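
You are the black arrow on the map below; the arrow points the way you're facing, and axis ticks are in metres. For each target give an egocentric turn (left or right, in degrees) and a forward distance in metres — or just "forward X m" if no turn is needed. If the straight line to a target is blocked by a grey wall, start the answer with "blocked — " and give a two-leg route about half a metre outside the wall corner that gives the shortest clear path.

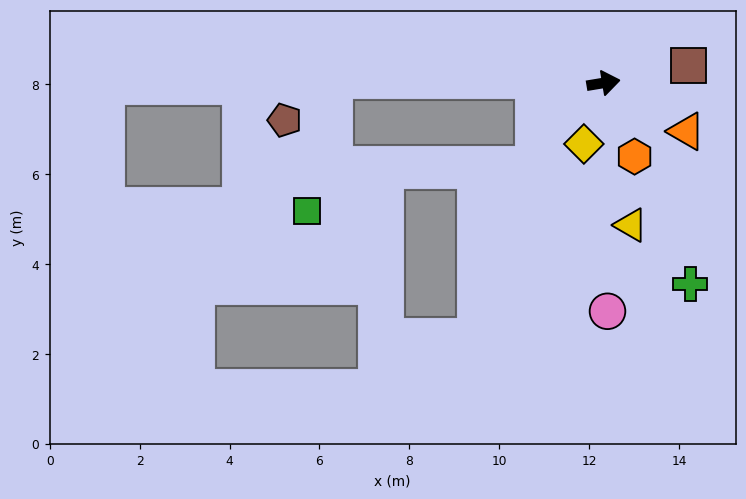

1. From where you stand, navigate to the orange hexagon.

turn right 77°, forward 1.8 m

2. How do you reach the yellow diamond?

turn right 117°, forward 1.4 m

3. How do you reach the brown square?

turn left 2°, forward 1.9 m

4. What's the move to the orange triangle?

turn right 40°, forward 2.1 m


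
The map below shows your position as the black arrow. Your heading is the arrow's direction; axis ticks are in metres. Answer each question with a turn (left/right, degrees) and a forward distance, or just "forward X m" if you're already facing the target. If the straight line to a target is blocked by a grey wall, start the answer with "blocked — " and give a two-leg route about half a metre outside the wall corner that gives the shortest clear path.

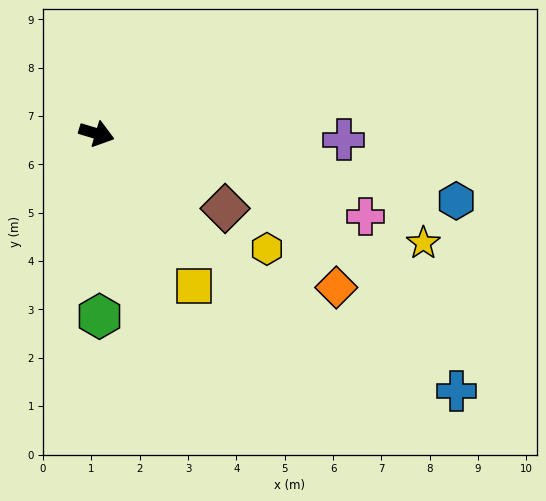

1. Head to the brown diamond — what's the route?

turn right 13°, forward 3.1 m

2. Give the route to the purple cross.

turn left 15°, forward 5.1 m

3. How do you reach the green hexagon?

turn right 72°, forward 3.8 m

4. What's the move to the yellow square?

turn right 41°, forward 3.7 m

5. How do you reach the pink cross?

forward 5.8 m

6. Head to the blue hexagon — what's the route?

turn left 6°, forward 7.6 m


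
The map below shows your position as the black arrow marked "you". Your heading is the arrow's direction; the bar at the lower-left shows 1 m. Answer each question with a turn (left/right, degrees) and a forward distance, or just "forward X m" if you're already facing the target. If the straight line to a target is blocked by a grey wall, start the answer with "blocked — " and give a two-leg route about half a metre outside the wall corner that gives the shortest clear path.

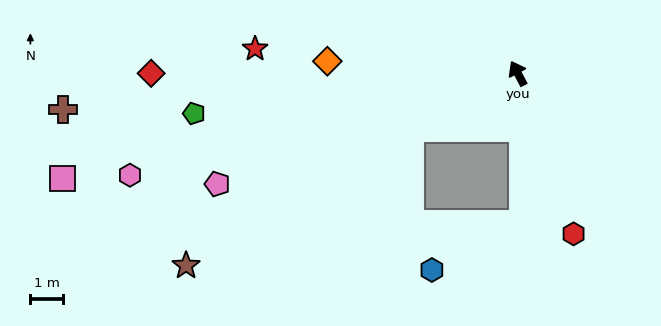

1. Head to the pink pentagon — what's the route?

turn left 82°, forward 9.8 m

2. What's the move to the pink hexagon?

turn left 77°, forward 12.2 m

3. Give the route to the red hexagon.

turn left 171°, forward 5.2 m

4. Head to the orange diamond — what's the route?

turn left 58°, forward 5.8 m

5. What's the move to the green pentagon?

turn left 69°, forward 9.9 m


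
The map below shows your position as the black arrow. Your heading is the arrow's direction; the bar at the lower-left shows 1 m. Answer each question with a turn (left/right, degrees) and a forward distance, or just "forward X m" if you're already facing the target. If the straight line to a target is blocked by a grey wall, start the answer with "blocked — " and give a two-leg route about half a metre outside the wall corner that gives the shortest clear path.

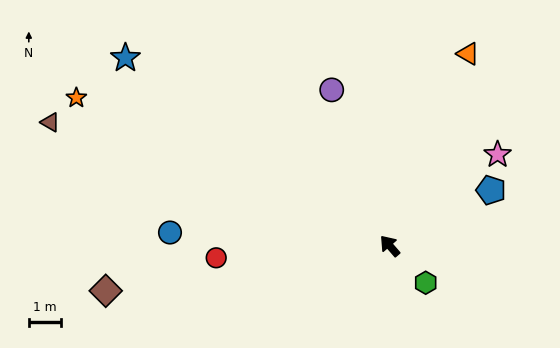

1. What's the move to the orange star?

turn left 24°, forward 10.9 m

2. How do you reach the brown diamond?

turn left 58°, forward 9.1 m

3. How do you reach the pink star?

turn right 91°, forward 4.5 m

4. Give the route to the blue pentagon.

turn right 102°, forward 3.6 m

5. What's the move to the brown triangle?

turn left 29°, forward 11.4 m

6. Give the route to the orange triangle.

turn right 63°, forward 6.5 m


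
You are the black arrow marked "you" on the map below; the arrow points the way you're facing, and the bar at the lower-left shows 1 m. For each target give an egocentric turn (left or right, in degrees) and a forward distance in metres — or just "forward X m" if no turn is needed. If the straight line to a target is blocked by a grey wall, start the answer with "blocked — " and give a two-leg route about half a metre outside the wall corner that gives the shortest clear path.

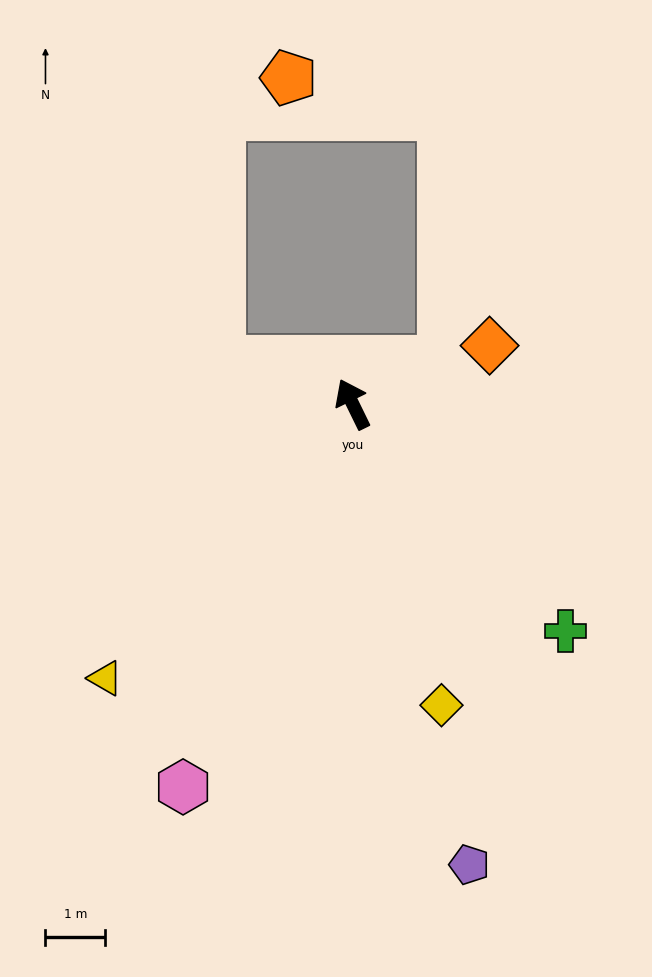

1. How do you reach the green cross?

turn right 163°, forward 5.2 m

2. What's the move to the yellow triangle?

turn left 112°, forward 6.2 m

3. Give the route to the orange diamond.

turn right 93°, forward 2.5 m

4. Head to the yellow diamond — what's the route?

turn left 170°, forward 5.3 m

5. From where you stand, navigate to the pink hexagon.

turn left 130°, forward 7.0 m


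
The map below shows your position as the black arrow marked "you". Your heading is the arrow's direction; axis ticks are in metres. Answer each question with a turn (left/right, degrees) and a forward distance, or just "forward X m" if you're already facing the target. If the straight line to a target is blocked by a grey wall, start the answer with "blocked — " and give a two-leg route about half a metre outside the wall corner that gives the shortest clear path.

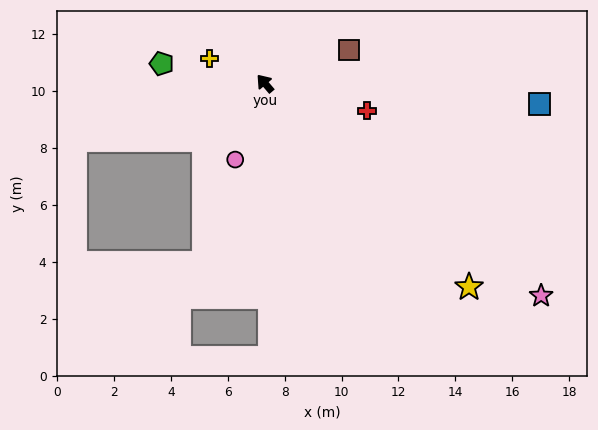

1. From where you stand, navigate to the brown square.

turn right 109°, forward 3.2 m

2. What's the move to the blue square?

turn right 135°, forward 9.7 m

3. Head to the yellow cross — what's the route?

turn left 25°, forward 2.1 m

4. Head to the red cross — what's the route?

turn right 145°, forward 3.7 m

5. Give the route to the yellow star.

turn right 175°, forward 10.1 m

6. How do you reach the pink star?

turn right 168°, forward 12.2 m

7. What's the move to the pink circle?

turn left 118°, forward 2.9 m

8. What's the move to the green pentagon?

turn left 39°, forward 3.7 m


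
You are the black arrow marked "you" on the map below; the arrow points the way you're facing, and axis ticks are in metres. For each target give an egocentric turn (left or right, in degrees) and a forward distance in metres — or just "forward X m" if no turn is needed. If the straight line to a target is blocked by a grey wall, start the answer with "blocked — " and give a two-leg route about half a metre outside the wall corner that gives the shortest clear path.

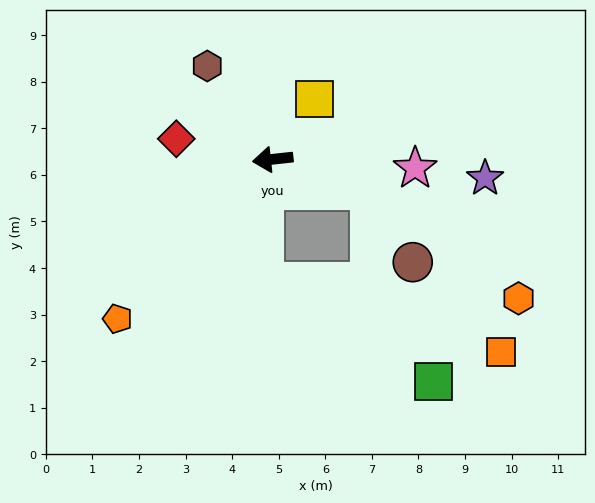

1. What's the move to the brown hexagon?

turn right 61°, forward 2.4 m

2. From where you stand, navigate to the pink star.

turn left 170°, forward 3.1 m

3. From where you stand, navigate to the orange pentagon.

turn left 40°, forward 4.8 m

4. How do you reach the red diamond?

turn right 18°, forward 2.1 m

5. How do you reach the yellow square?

turn right 131°, forward 1.6 m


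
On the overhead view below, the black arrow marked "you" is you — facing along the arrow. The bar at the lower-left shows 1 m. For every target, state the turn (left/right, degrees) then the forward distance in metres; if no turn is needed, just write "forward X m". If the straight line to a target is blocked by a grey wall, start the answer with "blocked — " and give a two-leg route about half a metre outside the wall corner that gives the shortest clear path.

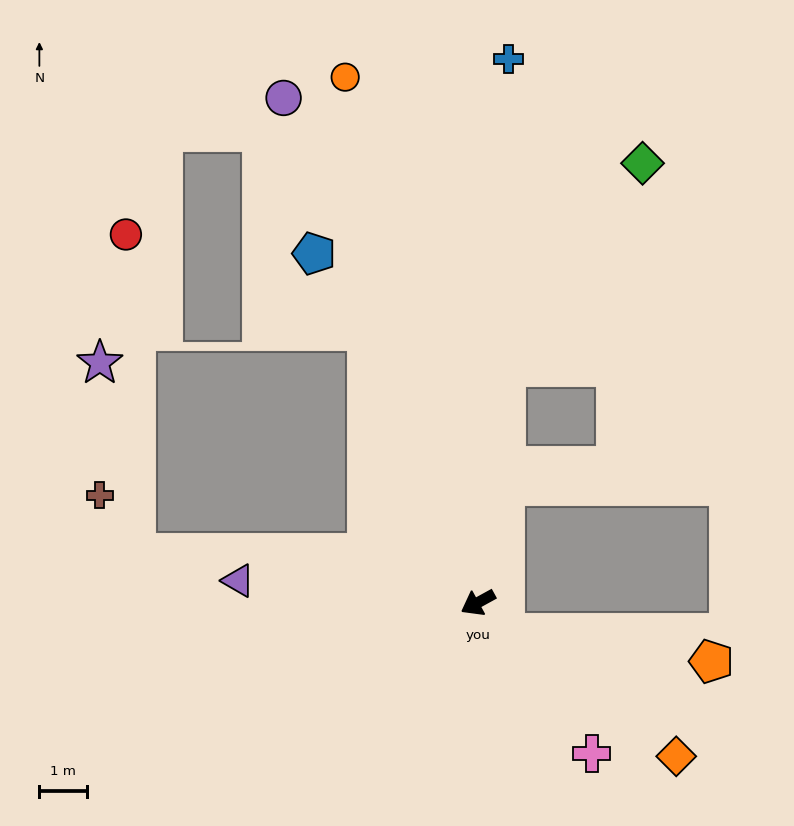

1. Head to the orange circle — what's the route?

turn right 105°, forward 11.4 m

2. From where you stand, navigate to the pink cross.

turn left 98°, forward 4.0 m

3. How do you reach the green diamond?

blocked — turn right 125°, forward 5.0 m, then turn right 28°, forward 5.2 m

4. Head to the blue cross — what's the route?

turn right 122°, forward 11.4 m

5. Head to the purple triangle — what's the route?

turn right 34°, forward 5.0 m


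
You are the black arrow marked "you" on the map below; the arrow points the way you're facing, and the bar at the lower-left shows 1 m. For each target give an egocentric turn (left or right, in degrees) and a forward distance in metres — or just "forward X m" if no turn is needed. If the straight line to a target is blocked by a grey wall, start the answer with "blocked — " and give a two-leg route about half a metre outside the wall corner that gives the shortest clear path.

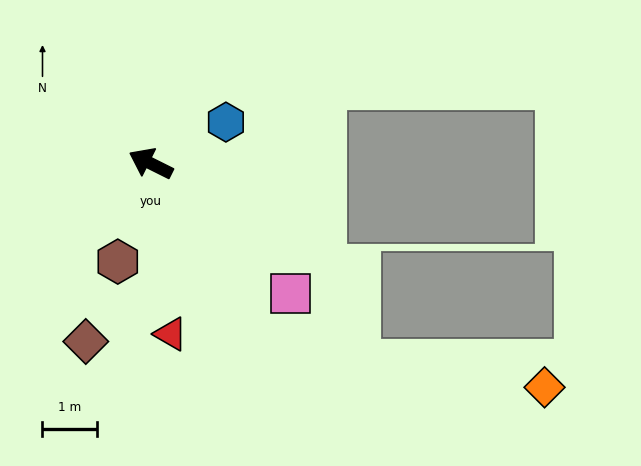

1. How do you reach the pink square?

turn left 164°, forward 3.5 m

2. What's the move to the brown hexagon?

turn left 98°, forward 1.9 m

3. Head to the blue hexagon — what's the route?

turn right 125°, forward 1.6 m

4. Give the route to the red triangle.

turn left 123°, forward 3.1 m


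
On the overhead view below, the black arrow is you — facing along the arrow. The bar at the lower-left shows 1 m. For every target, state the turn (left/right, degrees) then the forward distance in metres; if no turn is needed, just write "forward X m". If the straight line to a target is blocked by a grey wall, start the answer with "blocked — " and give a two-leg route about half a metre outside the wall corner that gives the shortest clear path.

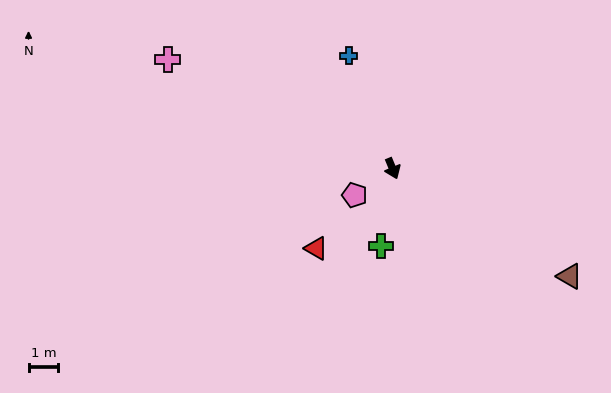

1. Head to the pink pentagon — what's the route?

turn right 78°, forward 1.5 m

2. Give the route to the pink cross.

turn right 138°, forward 8.3 m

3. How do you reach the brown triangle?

turn left 36°, forward 6.9 m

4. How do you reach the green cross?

turn right 31°, forward 2.6 m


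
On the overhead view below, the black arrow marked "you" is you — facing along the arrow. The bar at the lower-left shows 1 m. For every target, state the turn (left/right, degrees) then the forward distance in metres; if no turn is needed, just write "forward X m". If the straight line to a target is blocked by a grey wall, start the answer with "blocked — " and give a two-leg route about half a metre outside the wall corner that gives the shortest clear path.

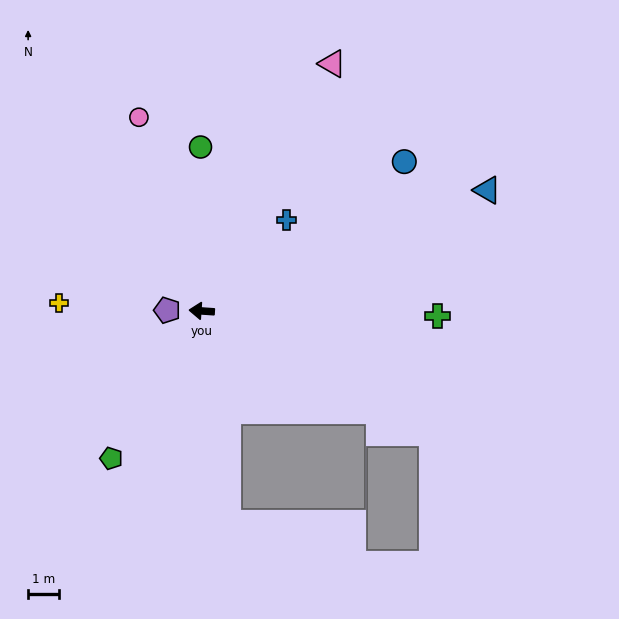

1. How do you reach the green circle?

turn right 86°, forward 5.3 m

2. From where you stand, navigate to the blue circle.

turn right 140°, forward 8.1 m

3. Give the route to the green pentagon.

turn left 62°, forward 5.6 m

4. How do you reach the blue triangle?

turn right 153°, forward 10.0 m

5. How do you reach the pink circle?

turn right 68°, forward 6.6 m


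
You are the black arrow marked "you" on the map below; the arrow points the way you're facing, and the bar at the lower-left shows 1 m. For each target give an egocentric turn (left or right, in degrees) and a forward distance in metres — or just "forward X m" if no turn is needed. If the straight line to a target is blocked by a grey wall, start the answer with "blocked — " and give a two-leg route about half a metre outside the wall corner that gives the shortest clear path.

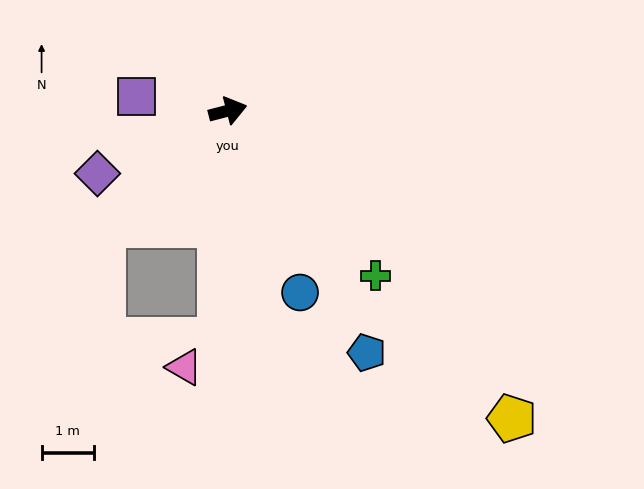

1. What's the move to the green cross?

turn right 63°, forward 4.2 m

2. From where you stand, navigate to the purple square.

turn left 157°, forward 1.8 m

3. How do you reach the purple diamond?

turn right 169°, forward 2.8 m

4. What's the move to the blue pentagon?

turn right 75°, forward 5.3 m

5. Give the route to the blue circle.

turn right 83°, forward 3.7 m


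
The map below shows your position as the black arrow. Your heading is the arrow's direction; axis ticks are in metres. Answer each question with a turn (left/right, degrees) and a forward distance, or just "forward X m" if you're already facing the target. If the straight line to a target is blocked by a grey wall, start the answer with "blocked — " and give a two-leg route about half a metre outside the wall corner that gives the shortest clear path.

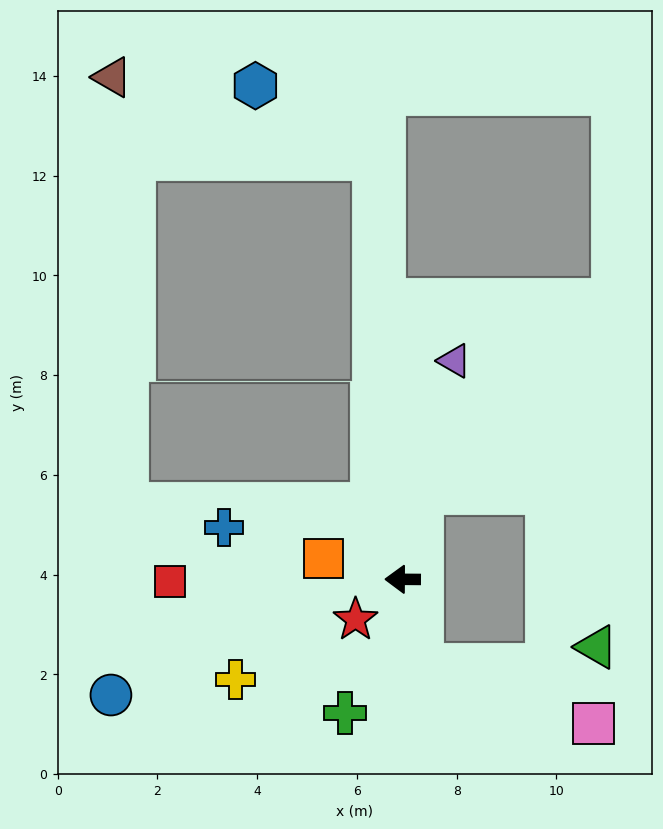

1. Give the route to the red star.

turn left 41°, forward 1.2 m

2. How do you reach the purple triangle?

turn right 103°, forward 4.5 m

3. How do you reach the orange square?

turn right 14°, forward 1.6 m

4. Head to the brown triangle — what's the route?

blocked — turn right 86°, forward 8.4 m, then turn left 69°, forward 5.5 m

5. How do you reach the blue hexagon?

blocked — turn right 86°, forward 8.4 m, then turn left 54°, forward 2.8 m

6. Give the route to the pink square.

blocked — turn left 104°, forward 1.7 m, then turn left 57°, forward 3.6 m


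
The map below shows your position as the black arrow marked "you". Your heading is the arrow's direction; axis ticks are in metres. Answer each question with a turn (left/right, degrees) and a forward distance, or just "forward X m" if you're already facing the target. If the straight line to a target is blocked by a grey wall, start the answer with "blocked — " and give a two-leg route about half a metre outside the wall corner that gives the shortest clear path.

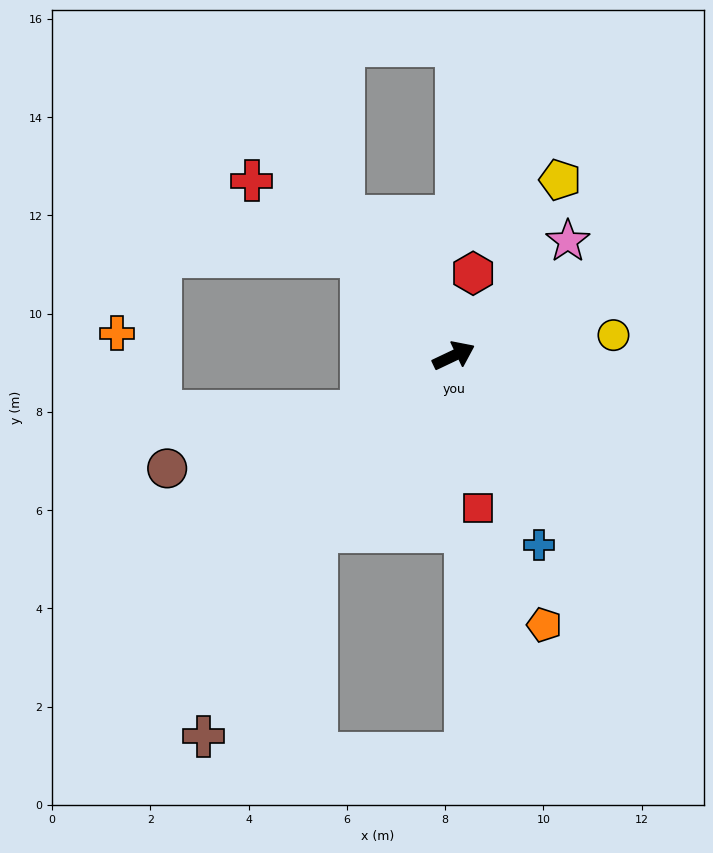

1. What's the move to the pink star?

turn left 20°, forward 3.3 m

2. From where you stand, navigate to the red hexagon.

turn left 51°, forward 1.7 m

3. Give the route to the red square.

turn right 106°, forward 3.1 m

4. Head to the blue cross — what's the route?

turn right 91°, forward 4.2 m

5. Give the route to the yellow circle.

turn right 18°, forward 3.3 m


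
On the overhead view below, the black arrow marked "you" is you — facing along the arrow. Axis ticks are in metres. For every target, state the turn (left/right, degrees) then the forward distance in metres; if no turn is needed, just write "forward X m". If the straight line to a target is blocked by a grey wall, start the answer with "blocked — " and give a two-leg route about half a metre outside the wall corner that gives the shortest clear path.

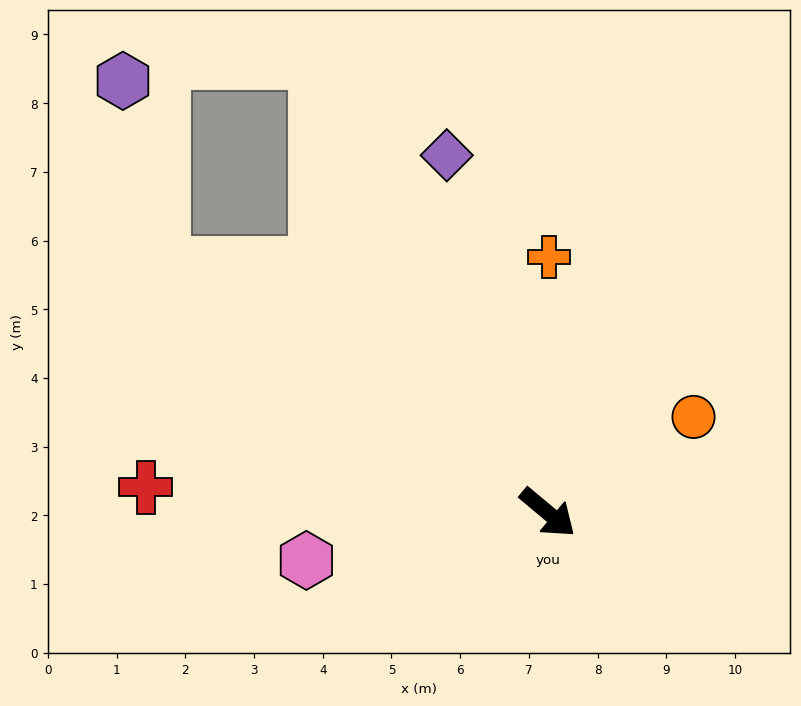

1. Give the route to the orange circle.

turn left 73°, forward 2.5 m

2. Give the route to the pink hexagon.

turn right 129°, forward 3.6 m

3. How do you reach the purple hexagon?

blocked — turn right 173°, forward 6.7 m, then turn right 46°, forward 2.8 m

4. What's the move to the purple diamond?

turn left 146°, forward 5.4 m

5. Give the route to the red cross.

turn right 144°, forward 5.9 m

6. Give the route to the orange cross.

turn left 130°, forward 3.7 m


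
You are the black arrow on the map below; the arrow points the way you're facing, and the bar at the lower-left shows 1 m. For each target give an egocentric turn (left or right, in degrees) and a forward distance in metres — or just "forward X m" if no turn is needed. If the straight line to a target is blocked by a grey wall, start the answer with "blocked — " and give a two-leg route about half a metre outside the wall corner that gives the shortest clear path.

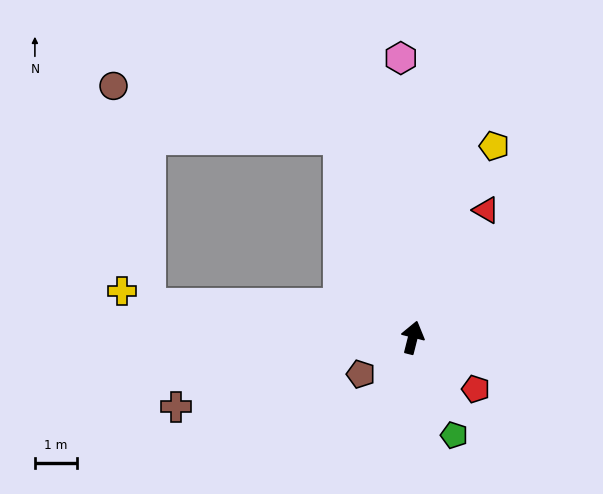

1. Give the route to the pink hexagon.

turn left 17°, forward 6.7 m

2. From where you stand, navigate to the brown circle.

blocked — turn left 34°, forward 5.1 m, then turn left 57°, forward 5.5 m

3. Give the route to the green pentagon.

turn right 143°, forward 2.5 m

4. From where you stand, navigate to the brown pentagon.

turn left 139°, forward 1.5 m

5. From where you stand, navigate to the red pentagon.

turn right 115°, forward 1.9 m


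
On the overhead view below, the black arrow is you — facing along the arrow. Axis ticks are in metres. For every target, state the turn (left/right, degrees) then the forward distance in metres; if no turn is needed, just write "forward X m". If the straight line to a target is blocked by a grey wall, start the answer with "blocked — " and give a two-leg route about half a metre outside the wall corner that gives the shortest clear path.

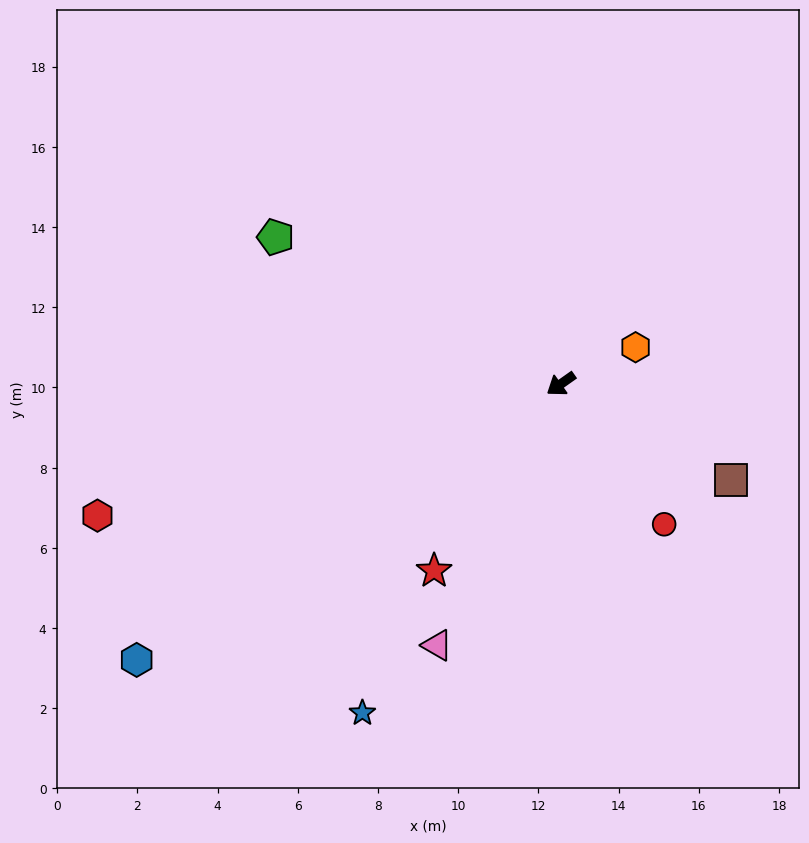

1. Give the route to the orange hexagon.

turn left 171°, forward 2.1 m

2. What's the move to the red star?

turn left 21°, forward 5.6 m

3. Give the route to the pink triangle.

turn left 29°, forward 7.2 m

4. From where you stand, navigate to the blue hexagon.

turn right 2°, forward 12.6 m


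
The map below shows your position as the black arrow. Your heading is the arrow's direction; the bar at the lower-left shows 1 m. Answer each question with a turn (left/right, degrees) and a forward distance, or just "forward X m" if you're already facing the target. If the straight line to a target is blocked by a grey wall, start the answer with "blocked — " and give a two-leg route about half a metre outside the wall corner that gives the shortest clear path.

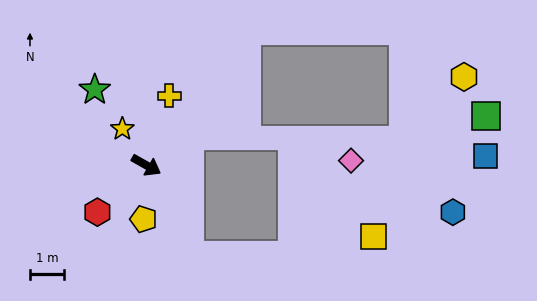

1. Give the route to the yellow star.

turn left 153°, forward 1.3 m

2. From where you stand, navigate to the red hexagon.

turn right 107°, forward 2.0 m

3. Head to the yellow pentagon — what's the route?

turn right 63°, forward 1.6 m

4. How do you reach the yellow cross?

turn left 101°, forward 2.1 m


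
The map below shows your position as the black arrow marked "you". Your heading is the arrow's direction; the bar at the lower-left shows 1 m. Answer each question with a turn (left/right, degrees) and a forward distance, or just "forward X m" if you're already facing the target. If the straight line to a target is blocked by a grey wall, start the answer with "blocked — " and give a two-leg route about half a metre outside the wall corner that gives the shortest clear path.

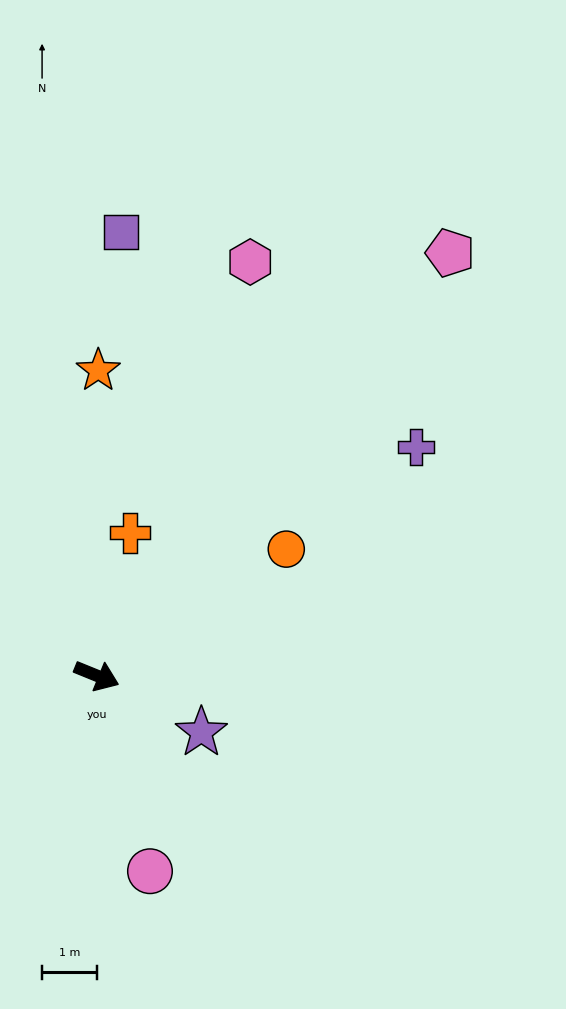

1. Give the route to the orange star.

turn left 112°, forward 5.5 m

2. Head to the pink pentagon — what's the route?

turn left 72°, forward 10.0 m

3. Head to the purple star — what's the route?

turn right 6°, forward 2.1 m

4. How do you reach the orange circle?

turn left 56°, forward 4.1 m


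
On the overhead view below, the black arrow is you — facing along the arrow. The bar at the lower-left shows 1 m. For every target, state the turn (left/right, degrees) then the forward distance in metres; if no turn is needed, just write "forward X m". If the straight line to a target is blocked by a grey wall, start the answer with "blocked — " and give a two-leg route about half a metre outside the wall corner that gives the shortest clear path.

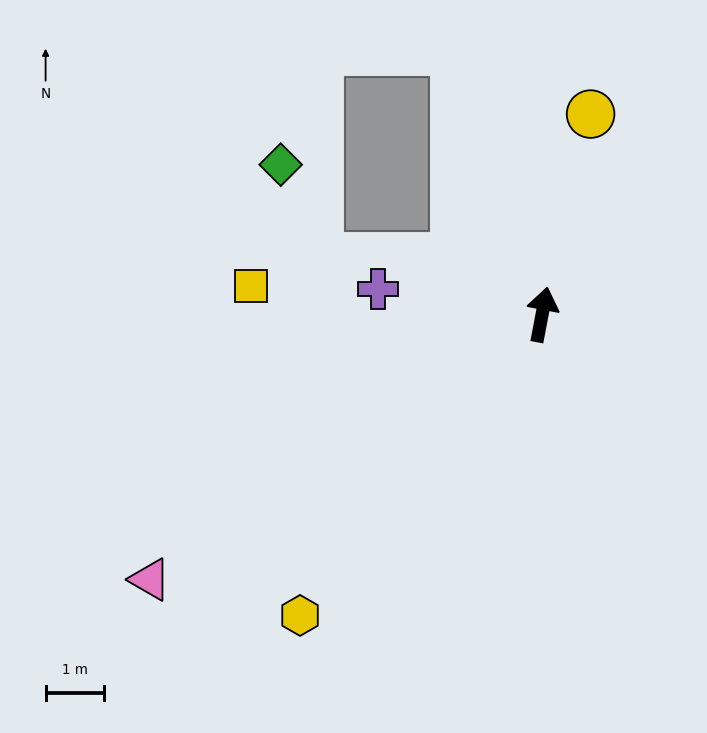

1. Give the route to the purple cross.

turn left 92°, forward 2.9 m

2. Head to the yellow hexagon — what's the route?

turn left 152°, forward 6.7 m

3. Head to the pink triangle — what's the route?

turn left 135°, forward 8.2 m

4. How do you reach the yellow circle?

turn right 3°, forward 3.6 m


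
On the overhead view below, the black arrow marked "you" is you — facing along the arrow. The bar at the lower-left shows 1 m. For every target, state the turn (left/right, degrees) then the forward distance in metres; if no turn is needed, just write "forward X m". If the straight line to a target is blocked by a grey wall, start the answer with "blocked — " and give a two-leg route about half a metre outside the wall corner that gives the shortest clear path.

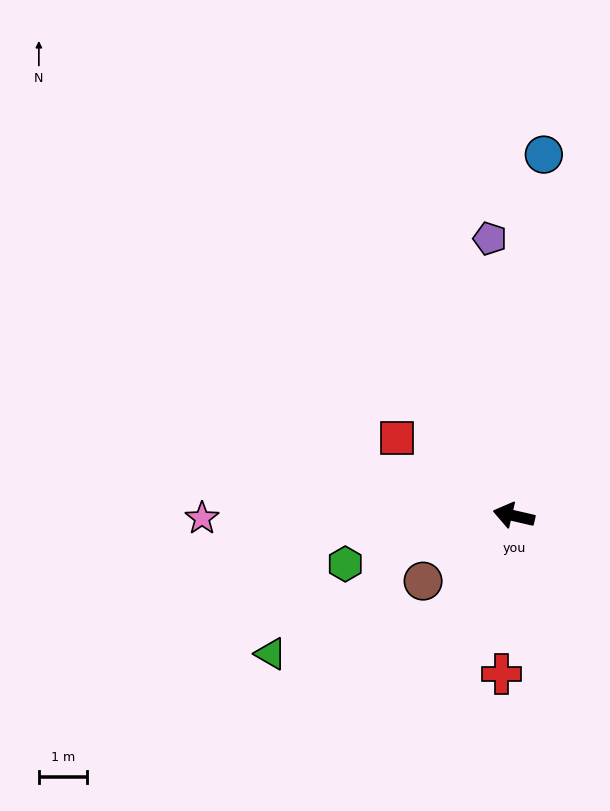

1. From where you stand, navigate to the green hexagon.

turn left 29°, forward 3.7 m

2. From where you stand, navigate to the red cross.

turn left 99°, forward 3.3 m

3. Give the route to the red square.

turn right 21°, forward 2.9 m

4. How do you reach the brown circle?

turn left 49°, forward 2.3 m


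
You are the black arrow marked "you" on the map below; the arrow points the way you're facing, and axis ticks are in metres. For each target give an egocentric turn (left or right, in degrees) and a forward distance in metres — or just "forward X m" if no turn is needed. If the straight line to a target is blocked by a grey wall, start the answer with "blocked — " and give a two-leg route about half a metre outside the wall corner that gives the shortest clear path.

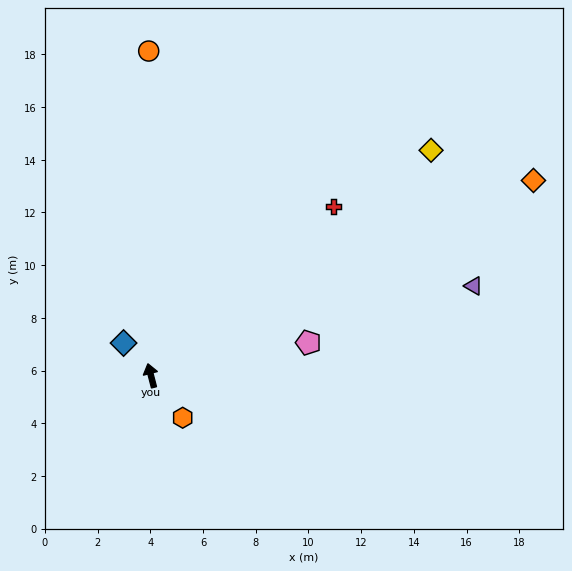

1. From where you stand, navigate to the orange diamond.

turn right 77°, forward 16.3 m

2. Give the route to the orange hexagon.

turn right 158°, forward 2.0 m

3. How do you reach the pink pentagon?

turn right 93°, forward 6.1 m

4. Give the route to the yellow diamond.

turn right 66°, forward 13.6 m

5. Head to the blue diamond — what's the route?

turn left 26°, forward 1.6 m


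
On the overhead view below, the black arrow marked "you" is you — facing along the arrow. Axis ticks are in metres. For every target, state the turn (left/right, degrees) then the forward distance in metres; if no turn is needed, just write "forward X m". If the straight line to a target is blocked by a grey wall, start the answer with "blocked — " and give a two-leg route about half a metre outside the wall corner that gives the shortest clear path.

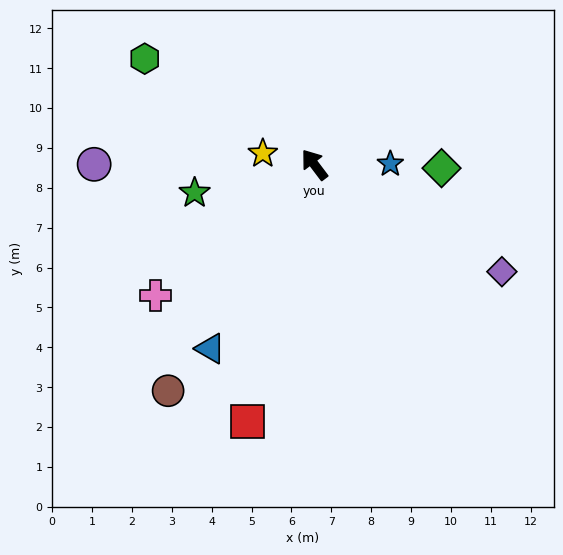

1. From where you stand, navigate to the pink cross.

turn left 92°, forward 5.2 m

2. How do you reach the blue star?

turn right 127°, forward 1.9 m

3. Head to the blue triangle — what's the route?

turn left 113°, forward 5.3 m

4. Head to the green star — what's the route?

turn left 66°, forward 3.1 m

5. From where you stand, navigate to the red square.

turn left 128°, forward 6.7 m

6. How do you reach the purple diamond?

turn right 157°, forward 5.4 m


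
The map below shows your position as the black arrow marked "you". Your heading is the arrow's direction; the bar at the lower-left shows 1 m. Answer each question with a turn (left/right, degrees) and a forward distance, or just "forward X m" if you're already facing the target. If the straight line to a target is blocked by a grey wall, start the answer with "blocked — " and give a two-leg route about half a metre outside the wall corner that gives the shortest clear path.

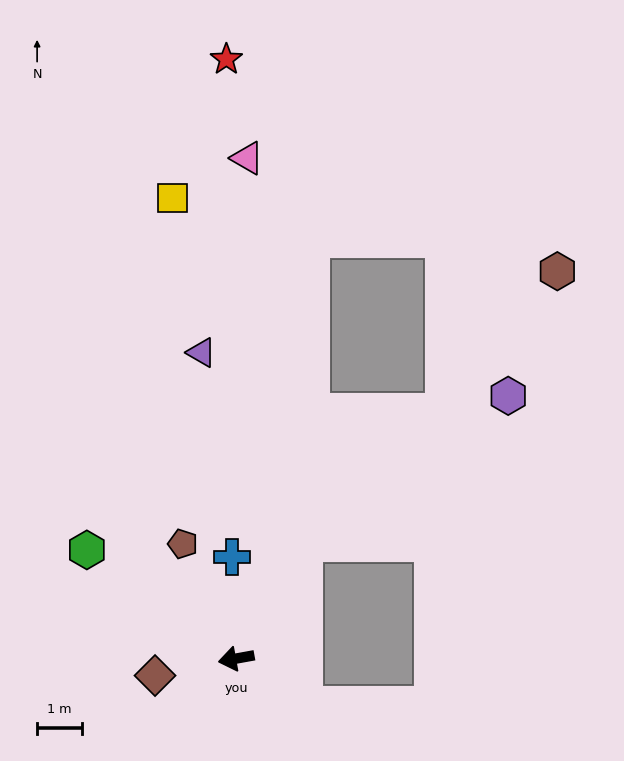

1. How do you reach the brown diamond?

forward 1.8 m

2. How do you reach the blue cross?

turn right 98°, forward 2.3 m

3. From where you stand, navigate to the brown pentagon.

turn right 75°, forward 2.8 m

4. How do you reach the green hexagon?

turn right 46°, forward 4.1 m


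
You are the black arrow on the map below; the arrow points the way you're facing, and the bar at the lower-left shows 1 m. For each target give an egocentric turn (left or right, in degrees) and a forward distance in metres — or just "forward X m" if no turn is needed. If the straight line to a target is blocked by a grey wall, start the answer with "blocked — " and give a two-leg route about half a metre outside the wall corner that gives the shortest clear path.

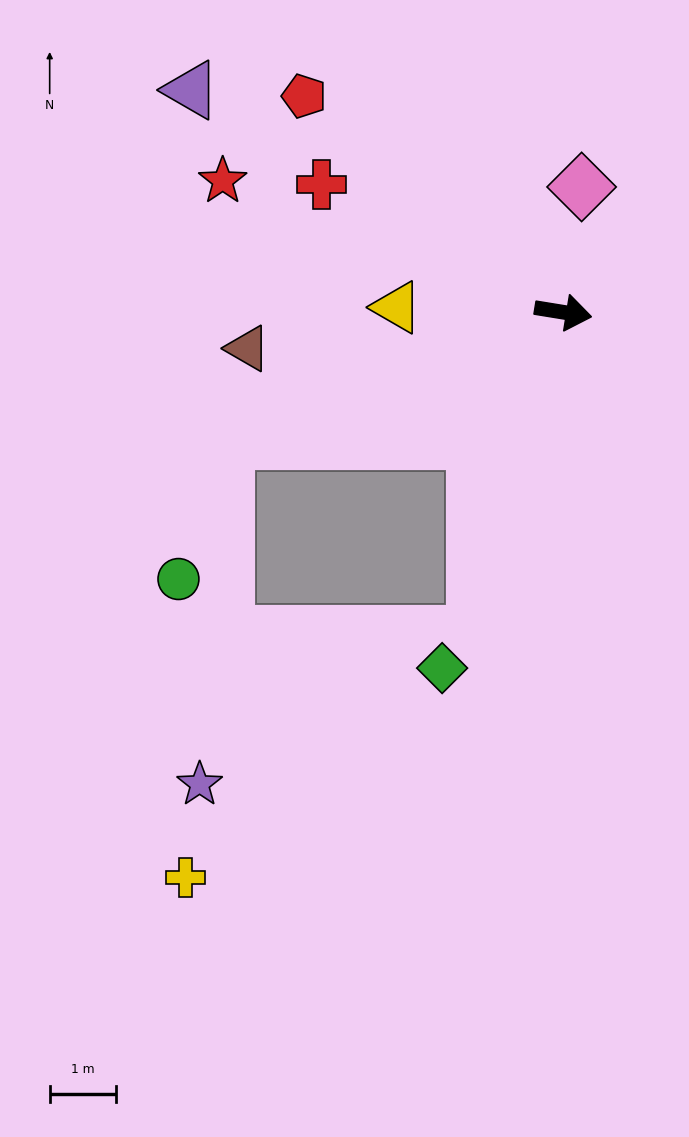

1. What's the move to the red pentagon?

turn left 149°, forward 5.1 m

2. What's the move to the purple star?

blocked — turn right 150°, forward 5.4 m, then turn left 65°, forward 5.2 m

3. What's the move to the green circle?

blocked — turn right 150°, forward 5.4 m, then turn left 50°, forward 2.2 m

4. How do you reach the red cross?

turn left 161°, forward 4.1 m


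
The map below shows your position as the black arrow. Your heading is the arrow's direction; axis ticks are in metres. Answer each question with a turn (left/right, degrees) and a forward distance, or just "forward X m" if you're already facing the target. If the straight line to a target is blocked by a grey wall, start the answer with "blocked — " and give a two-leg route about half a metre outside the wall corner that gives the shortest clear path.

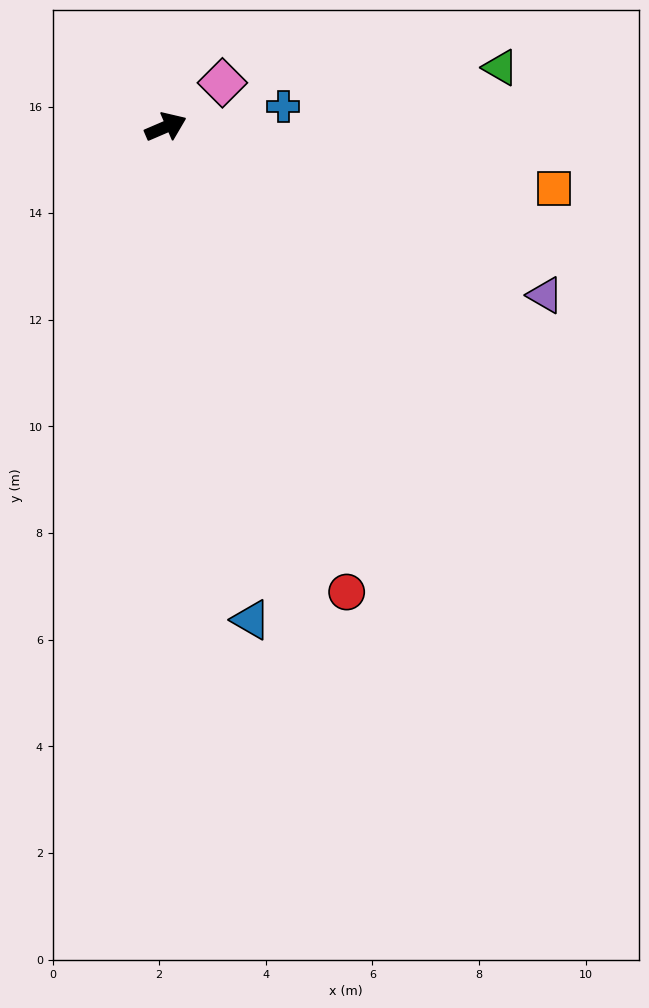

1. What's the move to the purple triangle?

turn right 47°, forward 7.8 m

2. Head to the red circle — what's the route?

turn right 92°, forward 9.4 m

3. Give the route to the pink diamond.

turn left 15°, forward 1.3 m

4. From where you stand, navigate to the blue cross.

turn right 13°, forward 2.2 m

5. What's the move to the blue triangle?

turn right 103°, forward 9.4 m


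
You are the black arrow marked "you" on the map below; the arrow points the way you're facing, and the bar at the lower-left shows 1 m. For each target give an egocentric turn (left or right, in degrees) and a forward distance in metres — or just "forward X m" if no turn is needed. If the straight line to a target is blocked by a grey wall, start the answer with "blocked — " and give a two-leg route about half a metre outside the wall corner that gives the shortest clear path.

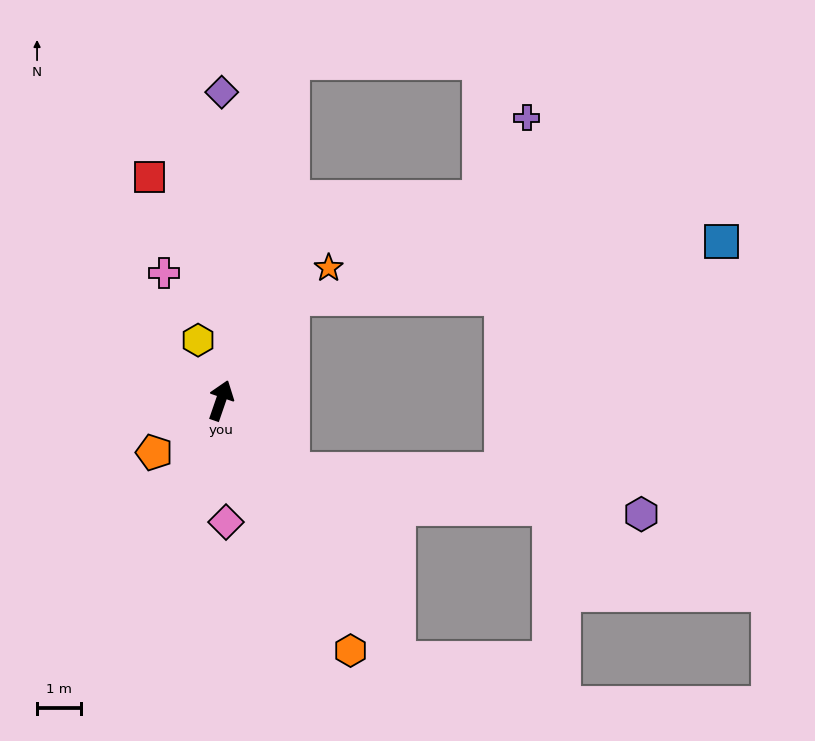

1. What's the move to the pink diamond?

turn right 159°, forward 2.8 m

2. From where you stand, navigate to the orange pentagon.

turn left 147°, forward 1.9 m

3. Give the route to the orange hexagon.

turn right 134°, forward 6.4 m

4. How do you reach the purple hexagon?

blocked — turn right 116°, forward 2.3 m, then turn left 38°, forward 8.1 m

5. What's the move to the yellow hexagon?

turn left 40°, forward 1.5 m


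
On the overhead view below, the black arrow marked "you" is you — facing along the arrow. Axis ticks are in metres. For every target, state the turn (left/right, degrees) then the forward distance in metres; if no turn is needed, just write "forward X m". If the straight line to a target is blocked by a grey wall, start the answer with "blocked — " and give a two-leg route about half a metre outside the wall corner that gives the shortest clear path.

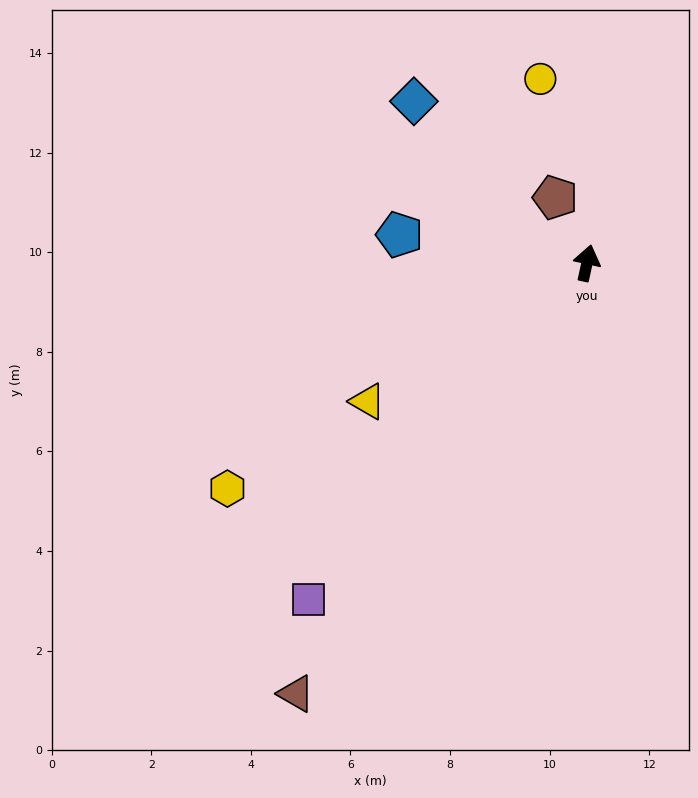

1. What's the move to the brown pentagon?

turn left 38°, forward 1.5 m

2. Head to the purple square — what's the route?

turn left 153°, forward 8.8 m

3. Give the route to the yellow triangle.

turn left 135°, forward 5.2 m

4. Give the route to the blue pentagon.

turn left 94°, forward 3.8 m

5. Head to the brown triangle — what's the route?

turn left 158°, forward 10.4 m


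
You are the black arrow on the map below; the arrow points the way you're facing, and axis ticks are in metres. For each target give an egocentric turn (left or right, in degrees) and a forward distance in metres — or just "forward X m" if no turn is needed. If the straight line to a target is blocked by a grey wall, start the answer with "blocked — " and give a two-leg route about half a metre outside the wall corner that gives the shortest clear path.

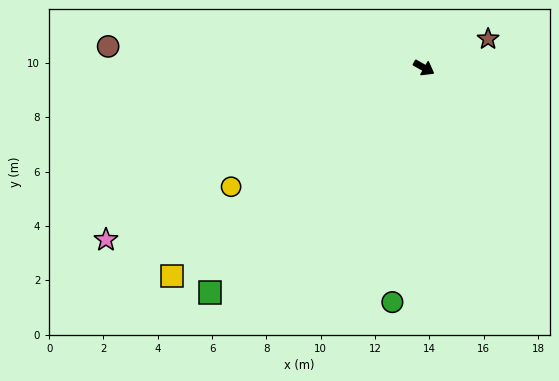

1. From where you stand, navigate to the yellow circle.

turn right 119°, forward 8.3 m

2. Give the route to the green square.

turn right 104°, forward 11.4 m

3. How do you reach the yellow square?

turn right 111°, forward 12.0 m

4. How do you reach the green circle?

turn right 68°, forward 8.7 m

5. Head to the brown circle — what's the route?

turn right 154°, forward 11.7 m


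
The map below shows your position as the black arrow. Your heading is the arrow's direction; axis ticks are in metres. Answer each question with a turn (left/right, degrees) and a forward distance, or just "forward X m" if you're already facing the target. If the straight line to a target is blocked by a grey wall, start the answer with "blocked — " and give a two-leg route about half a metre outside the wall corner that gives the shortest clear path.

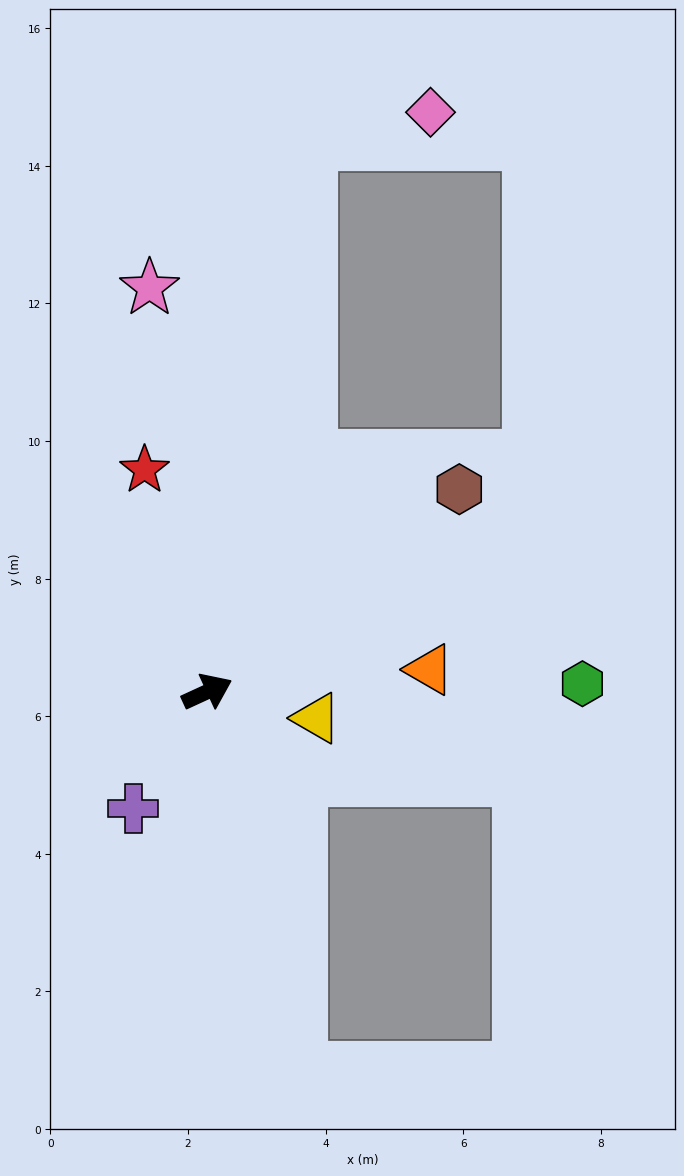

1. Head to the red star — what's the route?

turn left 81°, forward 3.4 m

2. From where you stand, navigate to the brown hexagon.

turn left 14°, forward 4.7 m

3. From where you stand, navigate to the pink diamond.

blocked — turn left 55°, forward 8.1 m, then turn right 67°, forward 1.8 m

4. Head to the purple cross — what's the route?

turn right 147°, forward 2.0 m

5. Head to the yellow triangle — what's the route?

turn right 38°, forward 1.6 m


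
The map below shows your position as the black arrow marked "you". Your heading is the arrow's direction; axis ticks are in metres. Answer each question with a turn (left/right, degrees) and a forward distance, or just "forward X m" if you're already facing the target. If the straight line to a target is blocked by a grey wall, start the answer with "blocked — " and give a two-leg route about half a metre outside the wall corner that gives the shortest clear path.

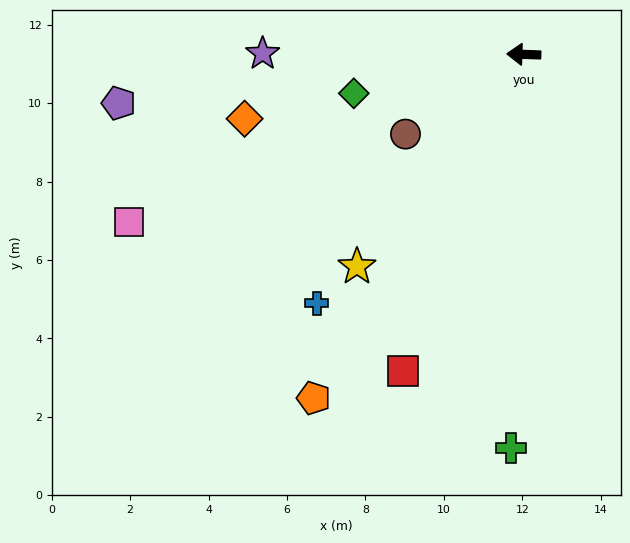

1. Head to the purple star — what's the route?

forward 6.7 m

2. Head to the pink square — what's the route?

turn left 25°, forward 10.9 m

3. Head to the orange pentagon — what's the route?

turn left 61°, forward 10.3 m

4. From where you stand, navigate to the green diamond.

turn left 15°, forward 4.4 m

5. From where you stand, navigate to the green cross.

turn left 90°, forward 10.1 m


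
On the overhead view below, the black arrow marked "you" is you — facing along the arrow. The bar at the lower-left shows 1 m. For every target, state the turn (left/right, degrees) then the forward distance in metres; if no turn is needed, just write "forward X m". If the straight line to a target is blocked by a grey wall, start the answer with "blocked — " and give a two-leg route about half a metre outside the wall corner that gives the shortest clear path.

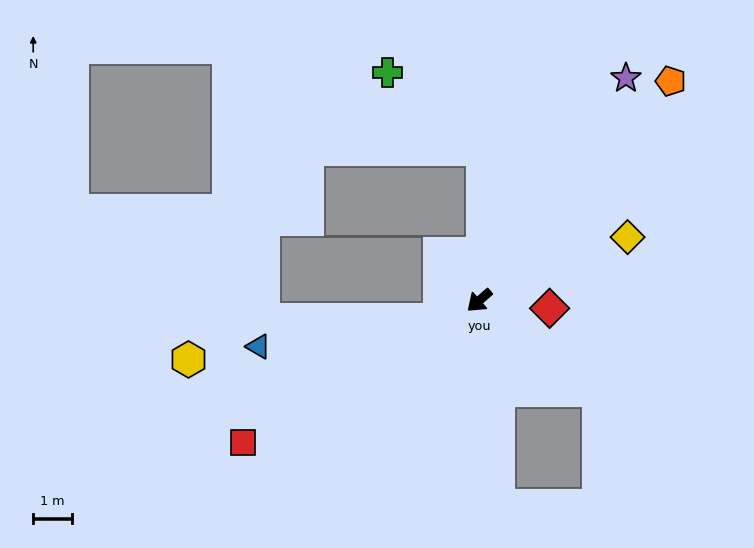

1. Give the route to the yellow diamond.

turn left 162°, forward 4.2 m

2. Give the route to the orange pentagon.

turn right 172°, forward 7.6 m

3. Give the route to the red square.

turn right 10°, forward 7.2 m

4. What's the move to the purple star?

turn right 165°, forward 6.9 m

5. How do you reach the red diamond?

turn left 132°, forward 1.8 m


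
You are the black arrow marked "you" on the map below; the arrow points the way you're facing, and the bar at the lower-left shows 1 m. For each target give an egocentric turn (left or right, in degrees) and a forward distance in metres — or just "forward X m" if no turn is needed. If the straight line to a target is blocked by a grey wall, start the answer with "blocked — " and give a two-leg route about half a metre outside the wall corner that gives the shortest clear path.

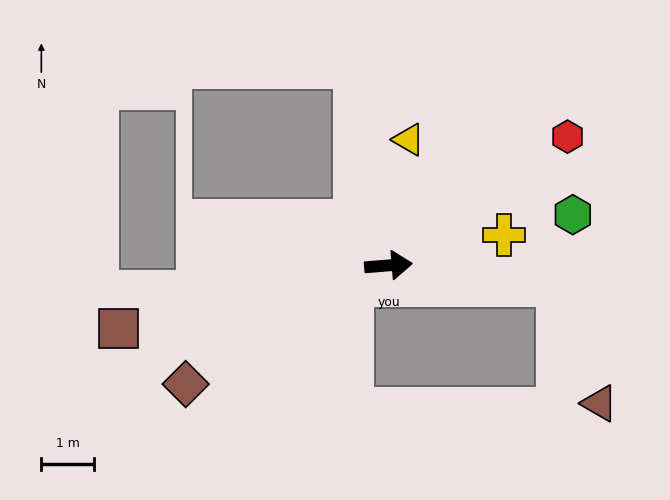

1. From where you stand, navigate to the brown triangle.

blocked — turn right 11°, forward 3.3 m, then turn right 65°, forward 2.4 m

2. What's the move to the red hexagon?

turn left 31°, forward 4.2 m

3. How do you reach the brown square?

turn right 172°, forward 5.3 m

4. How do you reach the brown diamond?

turn right 154°, forward 4.5 m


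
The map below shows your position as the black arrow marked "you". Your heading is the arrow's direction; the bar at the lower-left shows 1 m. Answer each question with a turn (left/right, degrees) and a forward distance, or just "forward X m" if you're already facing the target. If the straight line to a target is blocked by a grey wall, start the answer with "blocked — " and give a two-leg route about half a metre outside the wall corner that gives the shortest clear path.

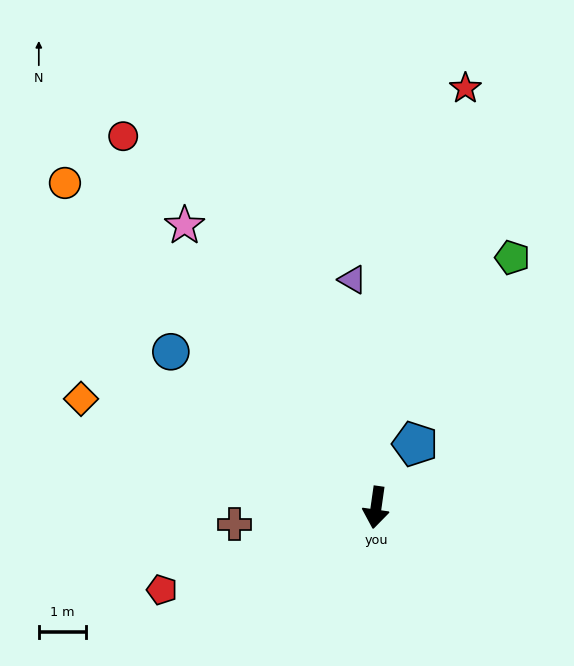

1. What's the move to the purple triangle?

turn right 166°, forward 4.8 m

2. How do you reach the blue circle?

turn right 119°, forward 5.4 m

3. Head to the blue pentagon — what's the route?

turn left 157°, forward 1.6 m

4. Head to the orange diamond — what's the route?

turn right 102°, forward 6.6 m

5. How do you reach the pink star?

turn right 138°, forward 7.1 m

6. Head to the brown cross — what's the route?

turn right 75°, forward 3.0 m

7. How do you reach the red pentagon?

turn right 61°, forward 4.8 m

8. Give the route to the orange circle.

turn right 128°, forward 9.4 m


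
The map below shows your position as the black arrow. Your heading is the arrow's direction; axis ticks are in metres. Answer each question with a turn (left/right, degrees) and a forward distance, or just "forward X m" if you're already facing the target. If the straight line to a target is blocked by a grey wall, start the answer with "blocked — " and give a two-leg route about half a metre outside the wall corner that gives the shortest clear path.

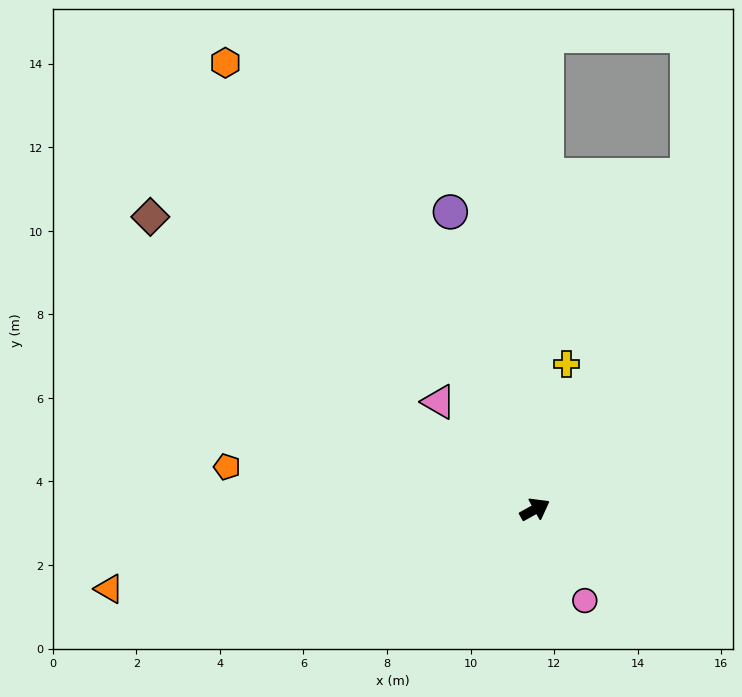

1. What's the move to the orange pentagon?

turn left 143°, forward 7.4 m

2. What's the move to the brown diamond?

turn left 114°, forward 11.6 m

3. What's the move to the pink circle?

turn right 90°, forward 2.5 m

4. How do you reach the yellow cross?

turn left 49°, forward 3.6 m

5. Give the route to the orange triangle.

turn left 162°, forward 10.4 m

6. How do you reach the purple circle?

turn left 77°, forward 7.4 m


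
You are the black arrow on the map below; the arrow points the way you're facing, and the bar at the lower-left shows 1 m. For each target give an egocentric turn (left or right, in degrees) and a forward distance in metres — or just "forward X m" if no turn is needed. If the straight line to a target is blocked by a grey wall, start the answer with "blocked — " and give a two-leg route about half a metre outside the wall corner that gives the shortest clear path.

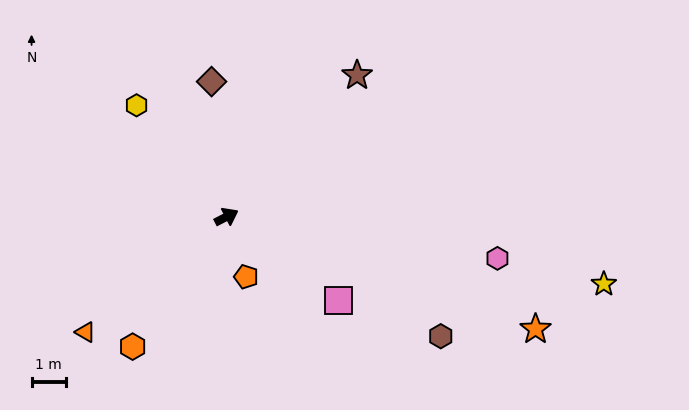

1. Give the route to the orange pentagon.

turn right 99°, forward 1.8 m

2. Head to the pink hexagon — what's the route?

turn right 36°, forward 8.0 m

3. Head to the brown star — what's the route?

turn left 20°, forward 5.6 m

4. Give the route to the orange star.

turn right 47°, forward 9.6 m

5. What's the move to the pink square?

turn right 64°, forward 4.1 m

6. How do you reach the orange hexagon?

turn right 153°, forward 4.7 m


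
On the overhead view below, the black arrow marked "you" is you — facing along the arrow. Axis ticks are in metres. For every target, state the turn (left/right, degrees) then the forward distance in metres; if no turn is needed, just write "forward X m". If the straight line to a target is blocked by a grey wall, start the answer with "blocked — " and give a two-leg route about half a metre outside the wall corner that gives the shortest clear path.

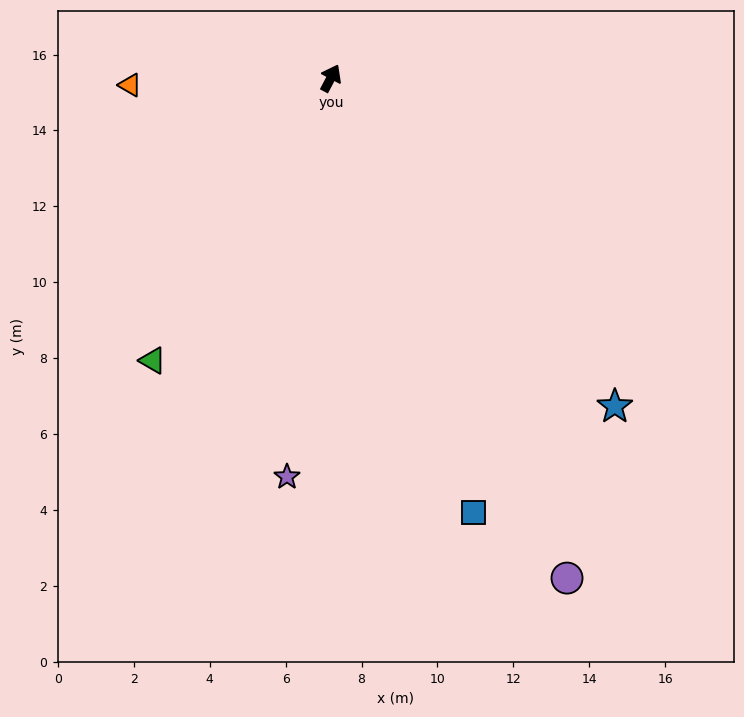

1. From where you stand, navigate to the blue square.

turn right 134°, forward 12.0 m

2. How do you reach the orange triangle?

turn left 120°, forward 5.3 m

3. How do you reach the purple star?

turn right 159°, forward 10.6 m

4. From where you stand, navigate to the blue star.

turn right 111°, forward 11.4 m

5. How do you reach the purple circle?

turn right 127°, forward 14.6 m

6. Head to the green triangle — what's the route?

turn left 175°, forward 8.8 m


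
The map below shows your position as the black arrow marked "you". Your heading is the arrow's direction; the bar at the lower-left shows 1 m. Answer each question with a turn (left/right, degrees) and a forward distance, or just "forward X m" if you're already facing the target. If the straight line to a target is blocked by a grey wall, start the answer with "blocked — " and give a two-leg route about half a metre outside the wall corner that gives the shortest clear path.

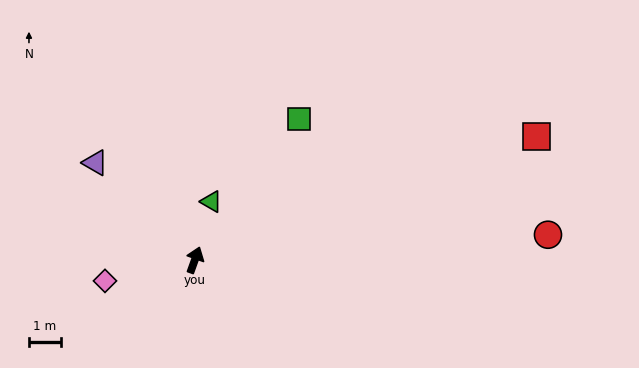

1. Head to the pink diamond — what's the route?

turn left 123°, forward 2.9 m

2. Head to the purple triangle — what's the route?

turn left 65°, forward 4.3 m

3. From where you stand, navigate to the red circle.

turn right 66°, forward 11.0 m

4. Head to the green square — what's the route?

turn right 17°, forward 5.4 m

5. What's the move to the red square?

turn right 50°, forward 11.3 m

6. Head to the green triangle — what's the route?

turn left 4°, forward 1.9 m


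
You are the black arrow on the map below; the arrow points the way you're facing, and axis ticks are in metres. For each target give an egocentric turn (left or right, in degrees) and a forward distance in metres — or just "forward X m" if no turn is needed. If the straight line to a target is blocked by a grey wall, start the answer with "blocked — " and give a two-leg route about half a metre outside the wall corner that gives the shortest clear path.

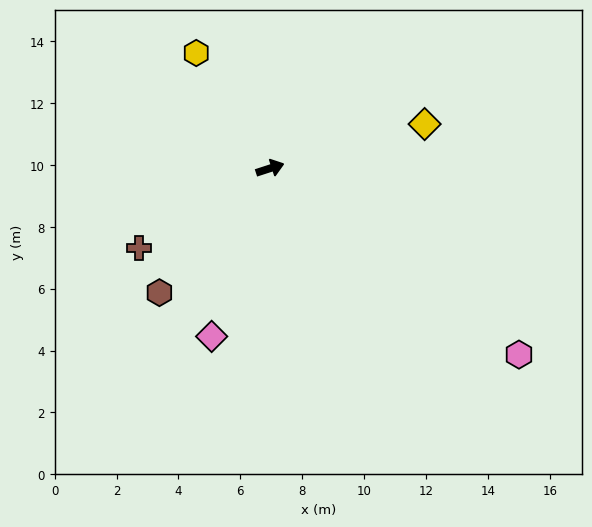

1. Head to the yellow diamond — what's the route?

turn right 2°, forward 5.2 m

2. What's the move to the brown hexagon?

turn right 150°, forward 5.4 m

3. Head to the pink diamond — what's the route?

turn right 127°, forward 5.8 m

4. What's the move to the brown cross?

turn right 167°, forward 5.0 m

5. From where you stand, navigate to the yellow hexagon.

turn left 105°, forward 4.4 m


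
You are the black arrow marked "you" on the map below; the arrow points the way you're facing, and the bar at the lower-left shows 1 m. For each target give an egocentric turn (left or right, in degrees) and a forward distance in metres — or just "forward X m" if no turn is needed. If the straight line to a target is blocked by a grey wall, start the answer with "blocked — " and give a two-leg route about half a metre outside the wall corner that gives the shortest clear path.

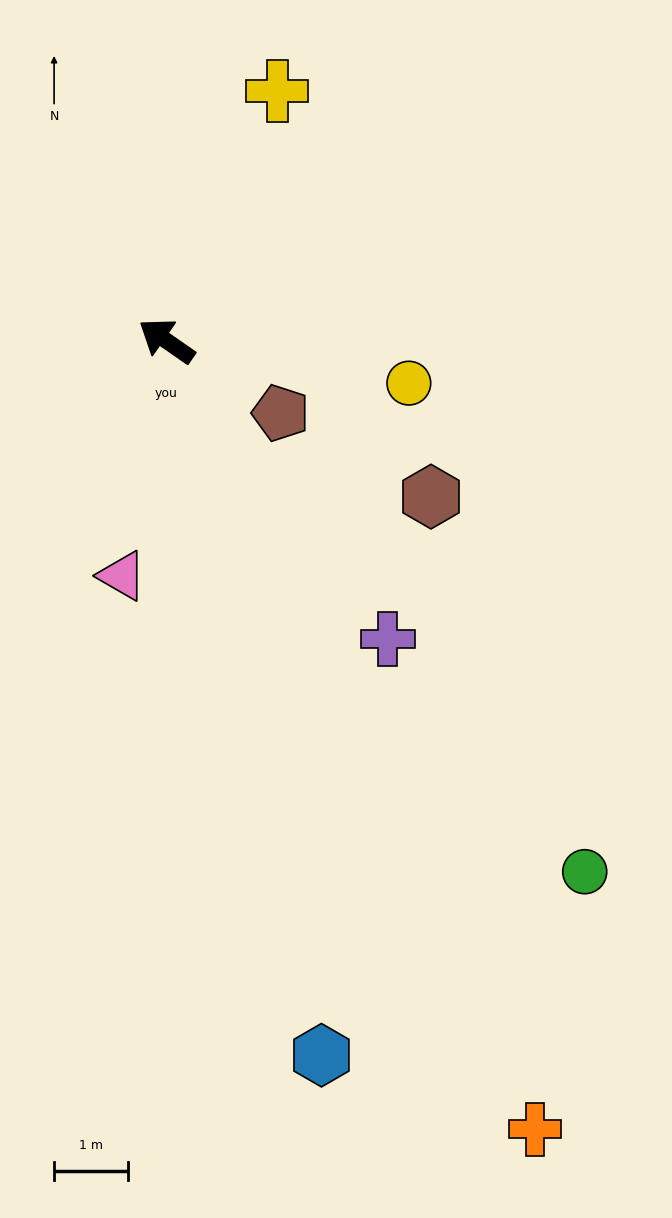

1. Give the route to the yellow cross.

turn right 79°, forward 3.7 m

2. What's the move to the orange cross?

turn left 150°, forward 11.8 m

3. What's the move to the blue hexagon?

turn left 137°, forward 10.0 m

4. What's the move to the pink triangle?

turn left 114°, forward 3.3 m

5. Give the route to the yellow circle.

turn right 155°, forward 3.3 m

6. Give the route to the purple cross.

turn left 161°, forward 5.1 m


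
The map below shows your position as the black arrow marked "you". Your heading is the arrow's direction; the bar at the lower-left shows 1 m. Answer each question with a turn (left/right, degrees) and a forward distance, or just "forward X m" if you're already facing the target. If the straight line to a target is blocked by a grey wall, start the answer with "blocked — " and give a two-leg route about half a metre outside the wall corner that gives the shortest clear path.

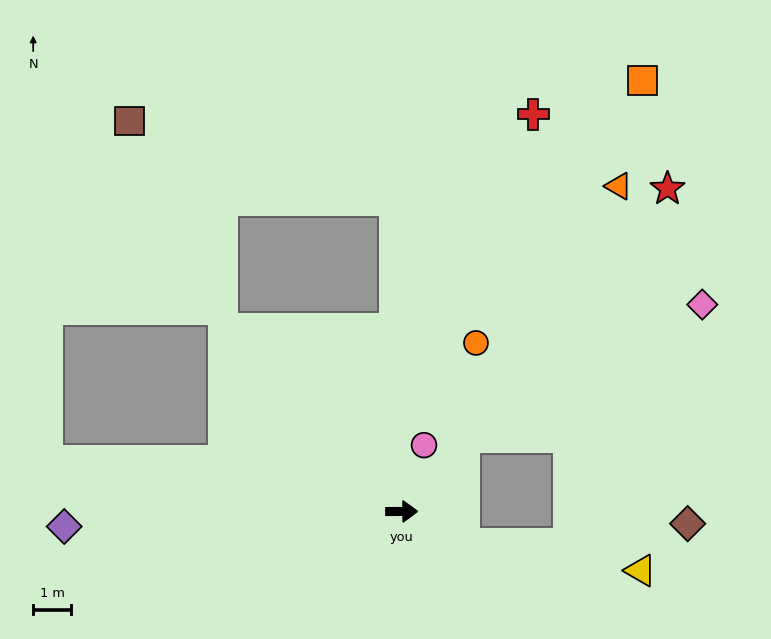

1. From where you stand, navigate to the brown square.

blocked — turn left 91°, forward 8.2 m, then turn left 72°, forward 7.3 m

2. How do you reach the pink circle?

turn left 71°, forward 1.8 m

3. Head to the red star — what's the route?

turn left 50°, forward 11.0 m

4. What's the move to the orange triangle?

turn left 56°, forward 10.3 m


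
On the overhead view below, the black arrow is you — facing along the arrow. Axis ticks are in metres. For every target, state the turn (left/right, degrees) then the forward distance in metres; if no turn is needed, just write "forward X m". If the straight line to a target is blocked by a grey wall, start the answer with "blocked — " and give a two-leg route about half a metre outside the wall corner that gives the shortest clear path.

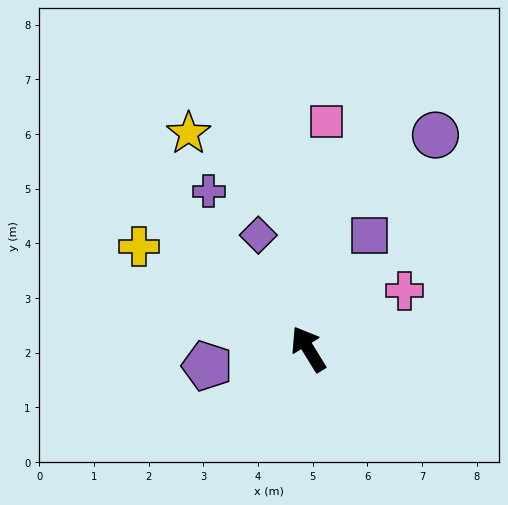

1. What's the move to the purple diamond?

turn right 8°, forward 2.3 m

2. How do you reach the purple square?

turn right 60°, forward 2.4 m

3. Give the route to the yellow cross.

turn left 27°, forward 3.6 m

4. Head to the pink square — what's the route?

turn right 36°, forward 4.2 m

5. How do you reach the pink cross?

turn right 90°, forward 2.1 m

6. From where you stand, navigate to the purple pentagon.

turn left 68°, forward 1.9 m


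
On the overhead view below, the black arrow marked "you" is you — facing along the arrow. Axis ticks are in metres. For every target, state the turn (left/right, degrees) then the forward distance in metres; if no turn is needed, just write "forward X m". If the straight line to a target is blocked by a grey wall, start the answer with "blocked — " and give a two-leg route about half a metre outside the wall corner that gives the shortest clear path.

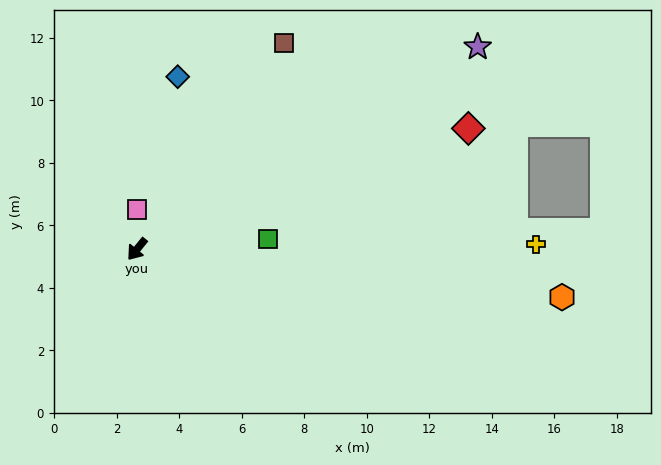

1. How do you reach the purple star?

turn left 160°, forward 12.7 m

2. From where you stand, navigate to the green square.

turn left 134°, forward 4.2 m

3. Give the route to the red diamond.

turn left 149°, forward 11.3 m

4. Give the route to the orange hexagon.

turn left 123°, forward 13.7 m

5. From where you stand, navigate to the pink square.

turn right 141°, forward 1.3 m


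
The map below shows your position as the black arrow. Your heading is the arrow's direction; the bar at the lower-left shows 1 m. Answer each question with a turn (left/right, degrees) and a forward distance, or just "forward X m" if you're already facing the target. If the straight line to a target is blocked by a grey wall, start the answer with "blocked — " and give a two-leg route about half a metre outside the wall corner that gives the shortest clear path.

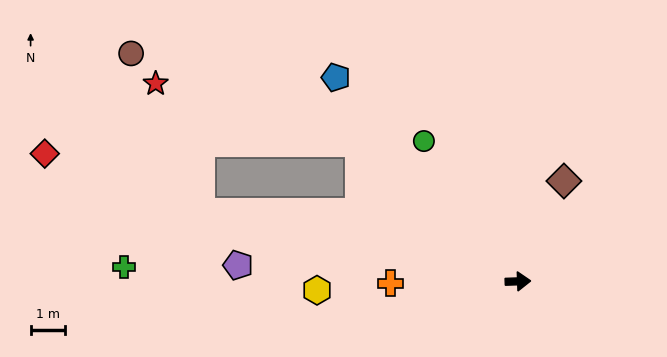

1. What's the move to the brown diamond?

turn left 63°, forward 3.2 m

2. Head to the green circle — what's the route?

turn left 122°, forward 4.9 m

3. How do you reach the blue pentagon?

turn left 130°, forward 7.9 m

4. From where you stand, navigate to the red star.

blocked — turn left 137°, forward 6.1 m, then turn left 25°, forward 6.2 m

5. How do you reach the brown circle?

blocked — turn left 137°, forward 6.1 m, then turn left 20°, forward 7.1 m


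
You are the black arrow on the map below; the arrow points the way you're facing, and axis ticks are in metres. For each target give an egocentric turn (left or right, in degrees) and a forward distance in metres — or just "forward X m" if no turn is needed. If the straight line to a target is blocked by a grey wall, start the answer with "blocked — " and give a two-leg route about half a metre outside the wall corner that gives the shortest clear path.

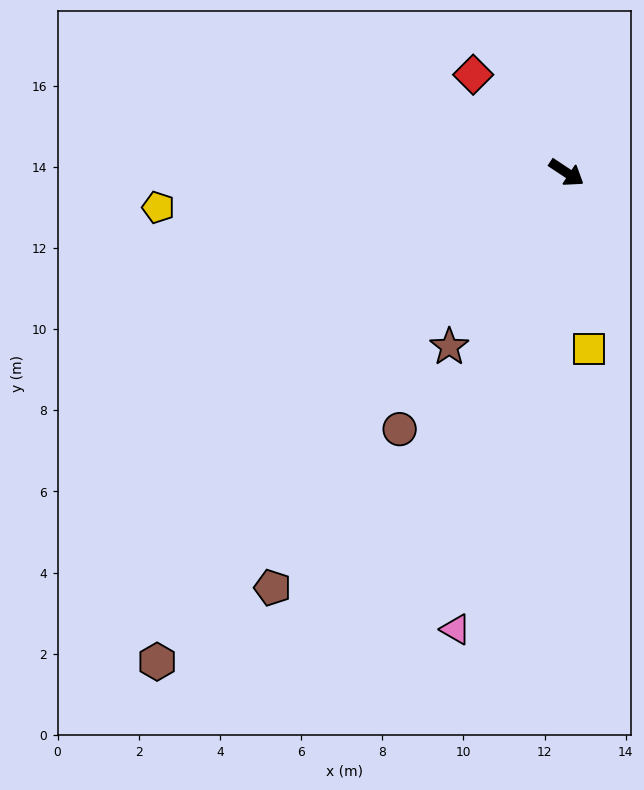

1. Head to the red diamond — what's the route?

turn left 167°, forward 3.3 m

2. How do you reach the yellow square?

turn right 49°, forward 4.4 m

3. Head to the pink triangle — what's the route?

turn right 70°, forward 11.6 m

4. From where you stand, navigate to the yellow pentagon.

turn right 142°, forward 10.1 m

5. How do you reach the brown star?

turn right 90°, forward 5.2 m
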